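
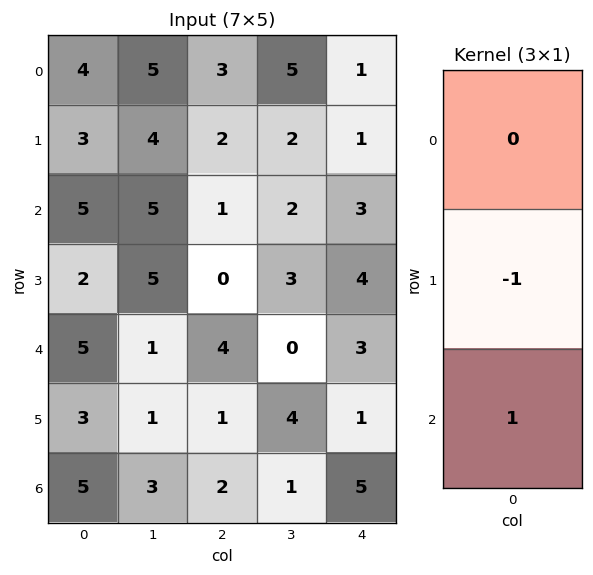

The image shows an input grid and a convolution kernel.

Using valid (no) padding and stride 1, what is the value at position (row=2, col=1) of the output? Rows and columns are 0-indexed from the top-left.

-4

The receptive field on the input at this output position is [5 / 5 / 1]. Elementwise product with the kernel and sum: 5·-1 + 1·1.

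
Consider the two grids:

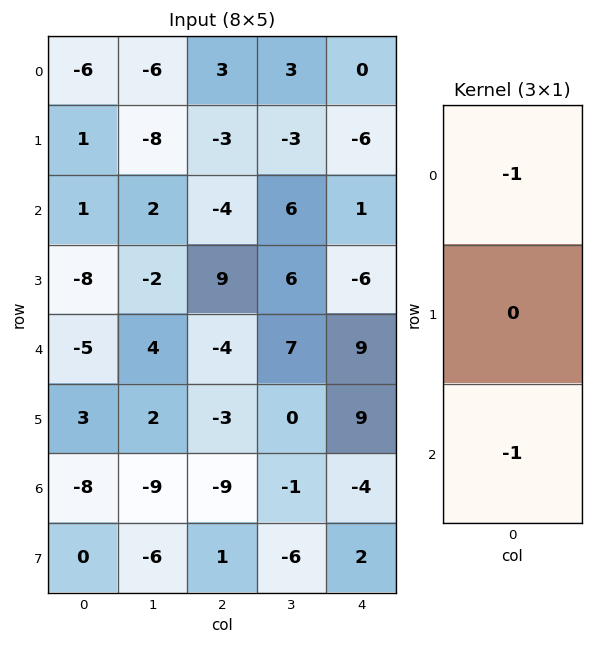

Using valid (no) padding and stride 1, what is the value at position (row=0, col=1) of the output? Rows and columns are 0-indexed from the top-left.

4

The receptive field on the input at this output position is [-6 / -8 / 2]. Elementwise product with the kernel and sum: -6·-1 + 2·-1.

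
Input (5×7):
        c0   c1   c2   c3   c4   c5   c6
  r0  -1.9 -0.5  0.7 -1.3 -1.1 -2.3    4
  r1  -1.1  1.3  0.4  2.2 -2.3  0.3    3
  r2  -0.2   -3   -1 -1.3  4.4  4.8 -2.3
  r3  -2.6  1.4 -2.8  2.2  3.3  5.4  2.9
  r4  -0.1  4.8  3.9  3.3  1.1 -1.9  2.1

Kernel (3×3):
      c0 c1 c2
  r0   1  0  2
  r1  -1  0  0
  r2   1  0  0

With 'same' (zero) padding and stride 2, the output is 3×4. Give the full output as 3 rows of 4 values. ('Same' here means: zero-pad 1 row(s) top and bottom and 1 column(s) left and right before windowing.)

0 1.8 3.5 2.6
2.6 10.1 6.3 0.9
2.8 1 9.7 7.3

Output[0,0]: The receptive field on the zero-padded input at this output position is [0 0 0 / 0 -1.9 -0.5 / 0 -1.1 1.3]. Elementwise product with the kernel and sum: 0·1 + 0·2 + 0·-1 + 0·1.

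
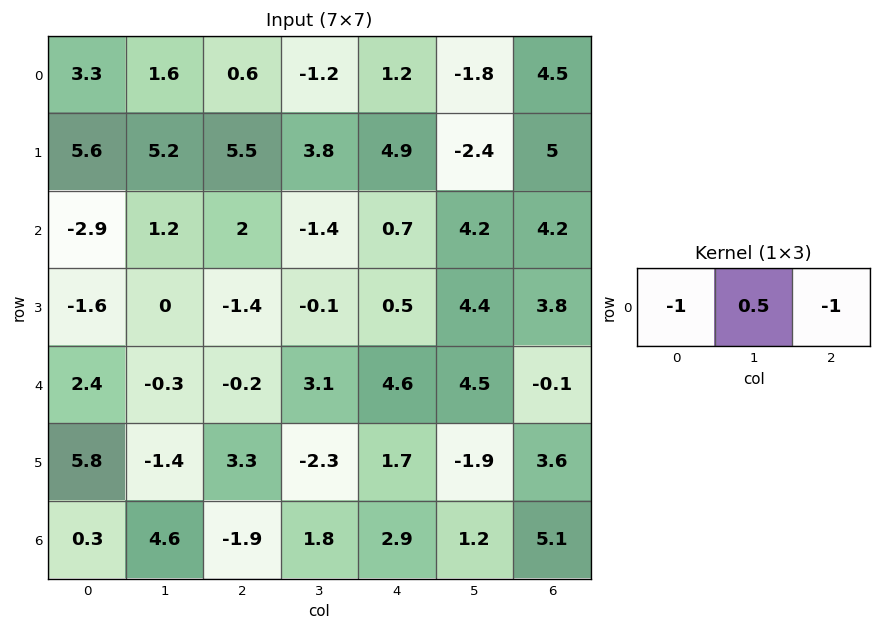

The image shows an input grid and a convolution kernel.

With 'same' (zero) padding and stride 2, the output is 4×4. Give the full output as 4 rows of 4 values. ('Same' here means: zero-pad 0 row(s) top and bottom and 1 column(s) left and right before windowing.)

Output[0,0]: The receptive field on the zero-padded input at this output position is [0 3.3 1.6]. Elementwise product with the kernel and sum: 0·-1 + 3.3·0.5 + 1.6·-1.
Output[0,1]: The receptive field on the zero-padded input at this output position is [1.6 0.6 -1.2]. Elementwise product with the kernel and sum: 1.6·-1 + 0.6·0.5 + -1.2·-1.

0.05 -0.1 3.6 4.05
-2.65 1.2 -2.45 -2.1
1.5 -2.9 -5.3 -4.55
-4.45 -7.35 -1.55 1.35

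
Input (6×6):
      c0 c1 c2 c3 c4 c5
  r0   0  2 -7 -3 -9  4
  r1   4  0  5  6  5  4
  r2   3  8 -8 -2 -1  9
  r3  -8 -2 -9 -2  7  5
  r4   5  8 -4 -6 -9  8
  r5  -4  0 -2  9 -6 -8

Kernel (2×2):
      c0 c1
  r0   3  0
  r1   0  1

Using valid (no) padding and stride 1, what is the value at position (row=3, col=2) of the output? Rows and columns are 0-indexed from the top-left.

The receptive field on the input at this output position is [-9 -2 / -4 -6]. Elementwise product with the kernel and sum: -9·3 + -6·1.

-33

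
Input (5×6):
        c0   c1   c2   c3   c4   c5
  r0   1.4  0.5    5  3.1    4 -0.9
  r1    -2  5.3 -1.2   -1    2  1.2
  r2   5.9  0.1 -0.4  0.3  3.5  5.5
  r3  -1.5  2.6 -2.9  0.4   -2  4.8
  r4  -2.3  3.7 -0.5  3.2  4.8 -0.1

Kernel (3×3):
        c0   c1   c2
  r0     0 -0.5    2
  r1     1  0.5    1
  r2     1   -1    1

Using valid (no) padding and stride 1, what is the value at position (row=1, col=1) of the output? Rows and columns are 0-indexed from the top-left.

The receptive field on the input at this output position is [5.3 -1.2 -1 / 0.1 -0.4 0.3 / 2.6 -2.9 0.4]. Elementwise product with the kernel and sum: -1.2·-0.5 + -1·2 + 0.1·1 + -0.4·0.5 + 0.3·1 + 2.6·1 + -2.9·-1 + 0.4·1.

4.7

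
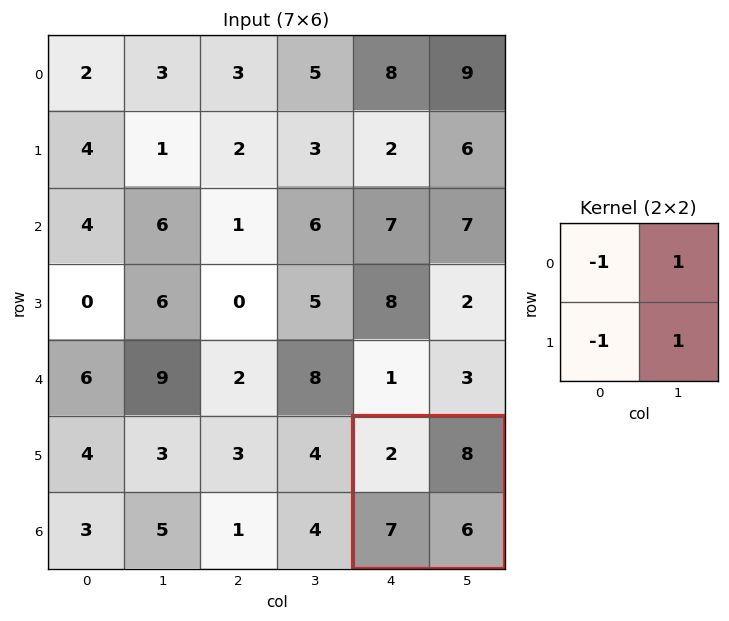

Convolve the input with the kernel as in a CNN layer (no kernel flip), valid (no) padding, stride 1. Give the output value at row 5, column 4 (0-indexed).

5

The receptive field on the input at this output position is [2 8 / 7 6]. Elementwise product with the kernel and sum: 2·-1 + 8·1 + 7·-1 + 6·1.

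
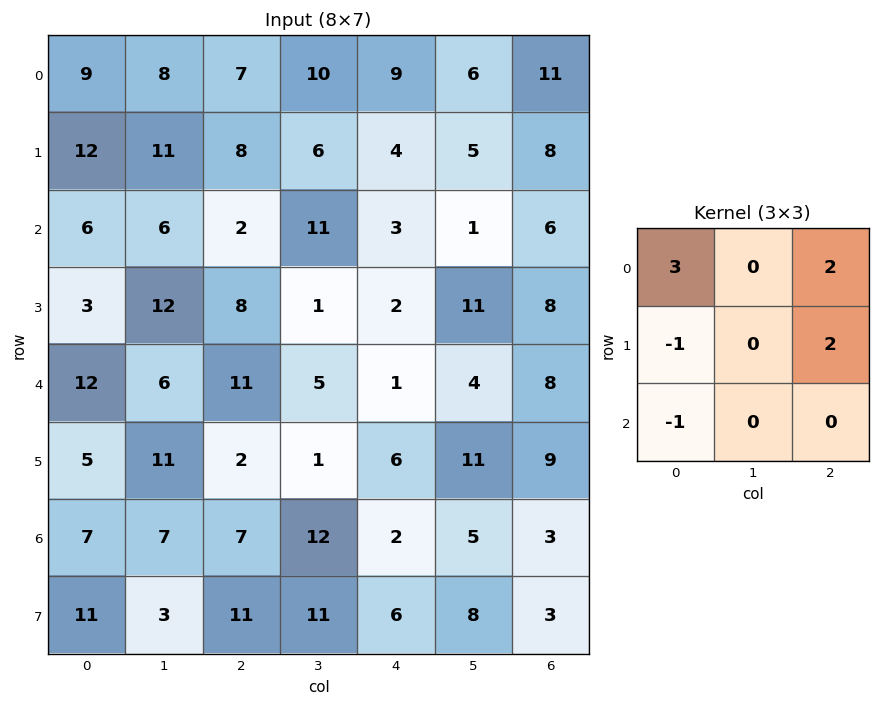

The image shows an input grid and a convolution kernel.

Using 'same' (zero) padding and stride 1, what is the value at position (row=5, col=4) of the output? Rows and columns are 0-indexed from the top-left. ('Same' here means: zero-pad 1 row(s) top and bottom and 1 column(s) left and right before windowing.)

32

The receptive field on the zero-padded input at this output position is [5 1 4 / 1 6 11 / 12 2 5]. Elementwise product with the kernel and sum: 5·3 + 4·2 + 1·-1 + 11·2 + 12·-1.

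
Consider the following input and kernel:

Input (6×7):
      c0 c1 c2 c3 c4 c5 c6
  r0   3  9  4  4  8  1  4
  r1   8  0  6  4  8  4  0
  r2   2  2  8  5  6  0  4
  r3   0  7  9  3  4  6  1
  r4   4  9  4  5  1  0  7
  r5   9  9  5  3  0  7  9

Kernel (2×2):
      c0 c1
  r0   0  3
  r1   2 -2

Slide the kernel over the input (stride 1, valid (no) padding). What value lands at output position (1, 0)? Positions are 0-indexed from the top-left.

0

The receptive field on the input at this output position is [8 0 / 2 2]. Elementwise product with the kernel and sum: 0·3 + 2·2 + 2·-2.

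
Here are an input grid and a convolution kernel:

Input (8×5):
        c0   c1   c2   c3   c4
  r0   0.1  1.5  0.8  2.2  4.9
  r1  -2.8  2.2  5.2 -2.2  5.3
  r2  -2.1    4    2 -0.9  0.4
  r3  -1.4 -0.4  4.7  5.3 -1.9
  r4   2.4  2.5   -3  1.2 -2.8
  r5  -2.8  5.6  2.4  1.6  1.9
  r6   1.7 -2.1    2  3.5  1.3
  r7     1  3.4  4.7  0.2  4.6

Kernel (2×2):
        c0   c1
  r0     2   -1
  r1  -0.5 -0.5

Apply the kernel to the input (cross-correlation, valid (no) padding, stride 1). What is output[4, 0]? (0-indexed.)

The receptive field on the input at this output position is [2.4 2.5 / -2.8 5.6]. Elementwise product with the kernel and sum: 2.4·2 + 2.5·-1 + -2.8·-0.5 + 5.6·-0.5.

0.9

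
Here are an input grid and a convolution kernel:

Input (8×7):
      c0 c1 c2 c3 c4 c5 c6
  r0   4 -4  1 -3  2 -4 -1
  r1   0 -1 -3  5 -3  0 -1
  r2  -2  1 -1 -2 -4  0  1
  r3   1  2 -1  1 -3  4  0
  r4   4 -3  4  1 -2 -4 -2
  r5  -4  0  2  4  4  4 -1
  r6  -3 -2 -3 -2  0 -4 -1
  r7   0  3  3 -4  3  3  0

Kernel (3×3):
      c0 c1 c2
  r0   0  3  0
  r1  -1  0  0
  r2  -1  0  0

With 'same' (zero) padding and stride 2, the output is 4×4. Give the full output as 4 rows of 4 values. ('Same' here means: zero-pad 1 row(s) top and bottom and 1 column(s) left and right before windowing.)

0 5 -2 4
0 -12 -8 -7
3 0 -14 0
-12 5 18 -2

Output[0,0]: The receptive field on the zero-padded input at this output position is [0 0 0 / 0 4 -4 / 0 0 -1]. Elementwise product with the kernel and sum: 0·3 + 0·-1 + 0·-1.
Output[0,1]: The receptive field on the zero-padded input at this output position is [0 0 0 / -4 1 -3 / -1 -3 5]. Elementwise product with the kernel and sum: 0·3 + -4·-1 + -1·-1.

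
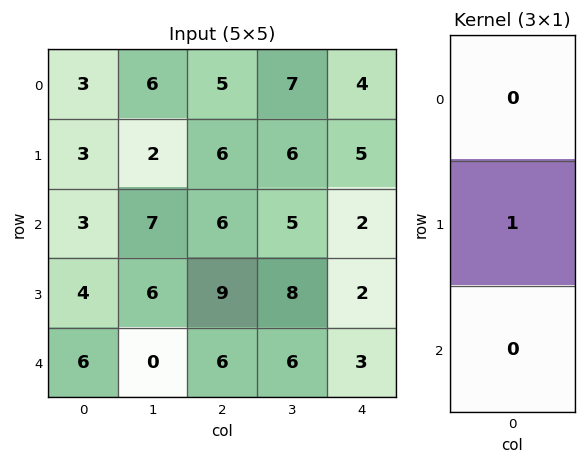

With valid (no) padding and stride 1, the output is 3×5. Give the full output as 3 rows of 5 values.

Output[0,0]: The receptive field on the input at this output position is [3 / 3 / 3]. Elementwise product with the kernel and sum: 3·1.
Output[0,1]: The receptive field on the input at this output position is [6 / 2 / 7]. Elementwise product with the kernel and sum: 2·1.

3 2 6 6 5
3 7 6 5 2
4 6 9 8 2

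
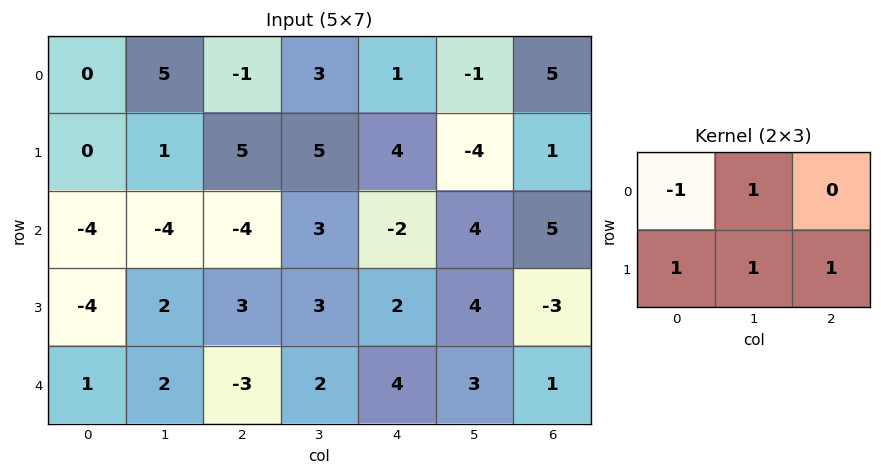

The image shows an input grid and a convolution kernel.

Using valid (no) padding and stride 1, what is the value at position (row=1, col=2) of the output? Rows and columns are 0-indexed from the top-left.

The receptive field on the input at this output position is [5 5 4 / -4 3 -2]. Elementwise product with the kernel and sum: 5·-1 + 5·1 + -4·1 + 3·1 + -2·1.

-3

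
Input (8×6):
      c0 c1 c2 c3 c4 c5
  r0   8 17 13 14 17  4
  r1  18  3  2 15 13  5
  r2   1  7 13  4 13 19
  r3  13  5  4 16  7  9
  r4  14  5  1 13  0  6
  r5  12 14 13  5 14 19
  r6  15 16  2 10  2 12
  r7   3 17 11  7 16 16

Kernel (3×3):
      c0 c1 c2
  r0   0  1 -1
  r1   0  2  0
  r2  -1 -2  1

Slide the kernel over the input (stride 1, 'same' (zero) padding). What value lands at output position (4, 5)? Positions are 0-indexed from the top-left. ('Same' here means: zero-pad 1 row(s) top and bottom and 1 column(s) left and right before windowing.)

-31

The receptive field on the zero-padded input at this output position is [7 9 0 / 0 6 0 / 14 19 0]. Elementwise product with the kernel and sum: 9·1 + 0·-1 + 6·2 + 14·-1 + 19·-2 + 0·1.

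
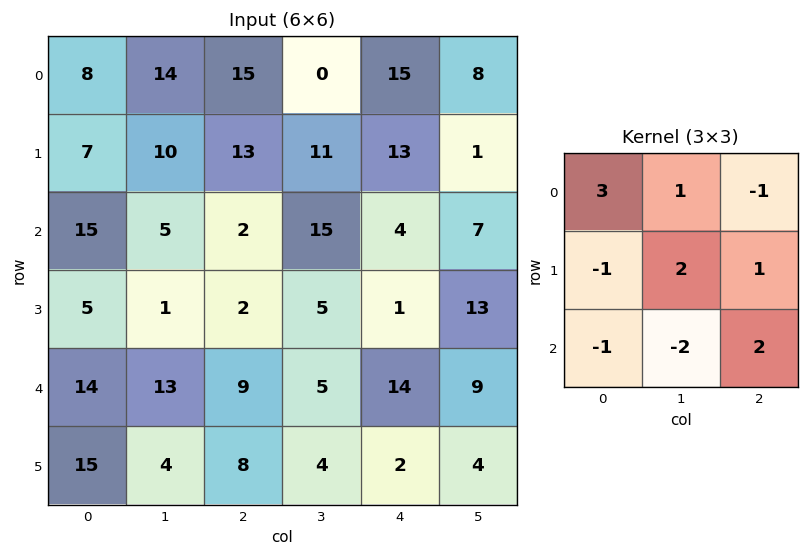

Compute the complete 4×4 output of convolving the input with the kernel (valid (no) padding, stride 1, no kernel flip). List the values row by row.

28 105 28 14
12 51 59 64
25 -11 35 37
28 -2 13 35

Output[0,0]: The receptive field on the input at this output position is [8 14 15 / 7 10 13 / 15 5 2]. Elementwise product with the kernel and sum: 8·3 + 14·1 + 15·-1 + 7·-1 + 10·2 + 13·1 + 15·-1 + 5·-2 + 2·2.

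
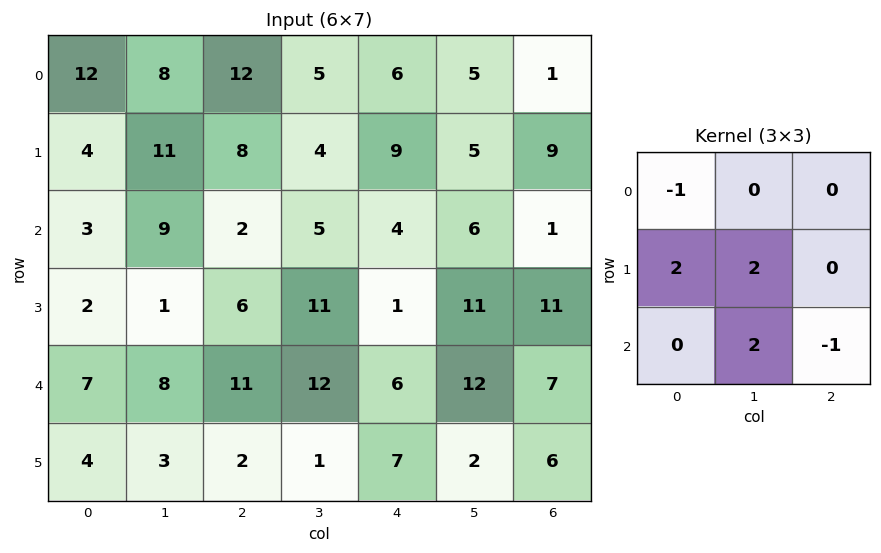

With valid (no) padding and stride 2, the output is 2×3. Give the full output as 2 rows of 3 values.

Output[0,0]: The receptive field on the input at this output position is [12 8 12 / 4 11 8 / 3 9 2]. Elementwise product with the kernel and sum: 12·-1 + 4·2 + 11·2 + 9·2 + 2·-1.

34 18 33
8 50 37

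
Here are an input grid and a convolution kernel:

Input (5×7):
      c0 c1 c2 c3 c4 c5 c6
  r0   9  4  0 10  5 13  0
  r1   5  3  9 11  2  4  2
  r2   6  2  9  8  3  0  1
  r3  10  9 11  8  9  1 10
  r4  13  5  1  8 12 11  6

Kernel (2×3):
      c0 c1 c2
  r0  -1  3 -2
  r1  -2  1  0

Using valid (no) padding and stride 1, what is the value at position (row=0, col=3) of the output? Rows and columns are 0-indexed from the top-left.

The receptive field on the input at this output position is [10 5 13 / 11 2 4]. Elementwise product with the kernel and sum: 10·-1 + 5·3 + 13·-2 + 11·-2 + 2·1.

-41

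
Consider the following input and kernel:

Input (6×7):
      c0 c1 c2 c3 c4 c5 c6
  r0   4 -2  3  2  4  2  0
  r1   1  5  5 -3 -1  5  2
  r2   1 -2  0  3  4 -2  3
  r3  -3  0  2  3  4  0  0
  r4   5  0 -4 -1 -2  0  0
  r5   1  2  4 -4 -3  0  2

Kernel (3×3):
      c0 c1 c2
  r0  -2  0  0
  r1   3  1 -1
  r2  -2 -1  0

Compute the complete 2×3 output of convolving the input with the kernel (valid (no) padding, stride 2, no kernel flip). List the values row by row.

Output[0,0]: The receptive field on the input at this output position is [4 -2 3 / 1 5 5 / 1 -2 0]. Elementwise product with the kernel and sum: 4·-2 + 1·3 + 5·1 + 5·-1 + 1·-2 + -2·-1.

-5 4 -14
-23 14 8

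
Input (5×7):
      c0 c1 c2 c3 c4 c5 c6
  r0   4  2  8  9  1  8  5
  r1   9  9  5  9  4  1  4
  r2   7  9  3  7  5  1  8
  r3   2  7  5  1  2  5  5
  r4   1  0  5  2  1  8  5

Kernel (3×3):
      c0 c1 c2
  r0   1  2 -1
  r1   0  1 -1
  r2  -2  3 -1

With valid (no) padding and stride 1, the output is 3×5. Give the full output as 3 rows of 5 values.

Output[0,0]: The receptive field on the input at this output position is [4 2 8 / 9 9 5 / 7 9 3]. Elementwise product with the kernel and sum: 4·1 + 2·2 + 8·-1 + 9·1 + 5·-1 + 7·-2 + 9·3 + 3·-1.

14 -11 40 6 -6
40 6 12 19 1
17 25 6 4 16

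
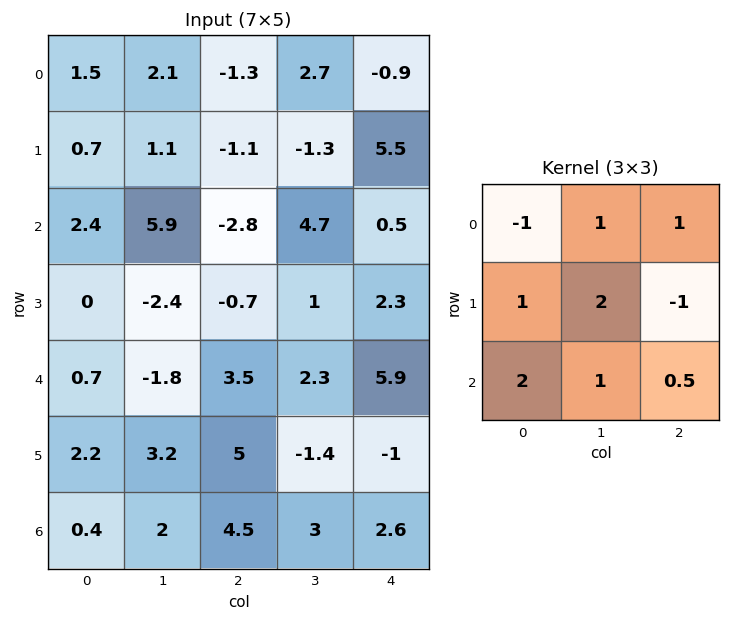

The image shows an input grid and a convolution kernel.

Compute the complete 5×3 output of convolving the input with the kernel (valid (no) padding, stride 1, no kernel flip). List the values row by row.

12.6 10.85 -6.75
13.55 -12.9 12.15
-2.05 -7.75 19.25
0.6 16.3 14.3
9.65 32.2 21.2

Output[0,0]: The receptive field on the input at this output position is [1.5 2.1 -1.3 / 0.7 1.1 -1.1 / 2.4 5.9 -2.8]. Elementwise product with the kernel and sum: 1.5·-1 + 2.1·1 + -1.3·1 + 0.7·1 + 1.1·2 + -1.1·-1 + 2.4·2 + 5.9·1 + -2.8·0.5.
Output[0,1]: The receptive field on the input at this output position is [2.1 -1.3 2.7 / 1.1 -1.1 -1.3 / 5.9 -2.8 4.7]. Elementwise product with the kernel and sum: 2.1·-1 + -1.3·1 + 2.7·1 + 1.1·1 + -1.1·2 + -1.3·-1 + 5.9·2 + -2.8·1 + 4.7·0.5.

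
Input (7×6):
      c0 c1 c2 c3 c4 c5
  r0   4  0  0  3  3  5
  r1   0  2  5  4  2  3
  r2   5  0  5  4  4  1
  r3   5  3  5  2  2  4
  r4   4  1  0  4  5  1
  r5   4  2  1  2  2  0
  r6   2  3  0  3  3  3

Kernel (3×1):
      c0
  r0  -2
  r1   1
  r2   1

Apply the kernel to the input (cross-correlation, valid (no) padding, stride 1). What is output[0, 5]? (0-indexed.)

-6

The receptive field on the input at this output position is [5 / 3 / 1]. Elementwise product with the kernel and sum: 5·-2 + 3·1 + 1·1.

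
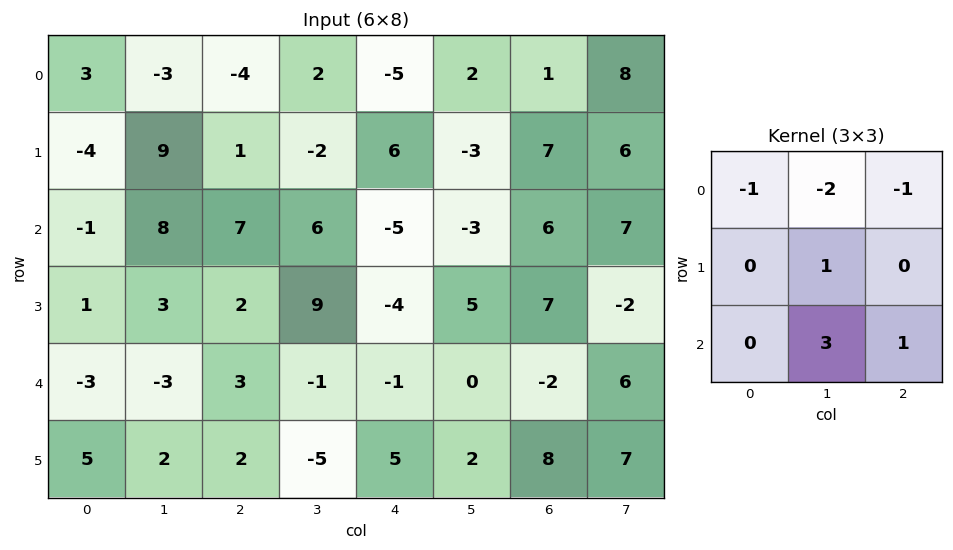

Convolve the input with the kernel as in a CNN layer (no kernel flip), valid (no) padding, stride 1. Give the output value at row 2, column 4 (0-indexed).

8

The receptive field on the input at this output position is [-5 -3 6 / -4 5 7 / -1 0 -2]. Elementwise product with the kernel and sum: -5·-1 + -3·-2 + 6·-1 + 5·1 + 0·3 + -2·1.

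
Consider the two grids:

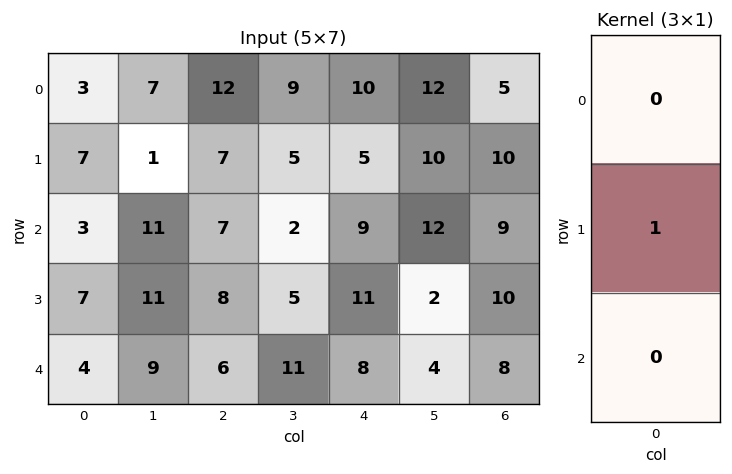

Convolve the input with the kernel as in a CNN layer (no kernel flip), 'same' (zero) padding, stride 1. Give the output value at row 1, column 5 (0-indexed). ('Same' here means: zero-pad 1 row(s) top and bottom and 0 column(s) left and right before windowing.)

The receptive field on the zero-padded input at this output position is [12 / 10 / 12]. Elementwise product with the kernel and sum: 10·1.

10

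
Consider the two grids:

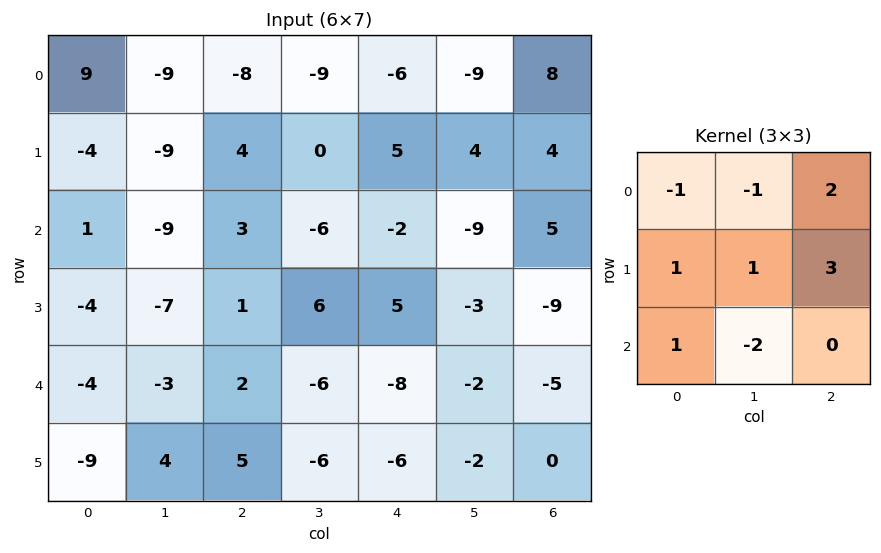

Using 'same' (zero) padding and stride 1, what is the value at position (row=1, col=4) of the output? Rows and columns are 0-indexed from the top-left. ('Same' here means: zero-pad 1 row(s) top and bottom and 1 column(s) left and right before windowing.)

The receptive field on the zero-padded input at this output position is [-9 -6 -9 / 0 5 4 / -6 -2 -9]. Elementwise product with the kernel and sum: -9·-1 + -6·-1 + -9·2 + 0·1 + 5·1 + 4·3 + -6·1 + -2·-2.

12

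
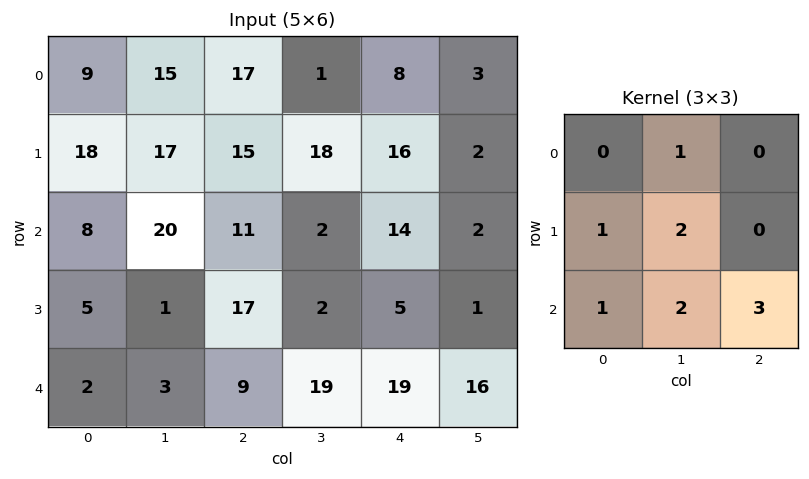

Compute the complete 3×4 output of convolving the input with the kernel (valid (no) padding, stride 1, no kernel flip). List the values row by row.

148 112 109 94
123 98 69 61
62 124 127 131

Output[0,0]: The receptive field on the input at this output position is [9 15 17 / 18 17 15 / 8 20 11]. Elementwise product with the kernel and sum: 15·1 + 18·1 + 17·2 + 8·1 + 20·2 + 11·3.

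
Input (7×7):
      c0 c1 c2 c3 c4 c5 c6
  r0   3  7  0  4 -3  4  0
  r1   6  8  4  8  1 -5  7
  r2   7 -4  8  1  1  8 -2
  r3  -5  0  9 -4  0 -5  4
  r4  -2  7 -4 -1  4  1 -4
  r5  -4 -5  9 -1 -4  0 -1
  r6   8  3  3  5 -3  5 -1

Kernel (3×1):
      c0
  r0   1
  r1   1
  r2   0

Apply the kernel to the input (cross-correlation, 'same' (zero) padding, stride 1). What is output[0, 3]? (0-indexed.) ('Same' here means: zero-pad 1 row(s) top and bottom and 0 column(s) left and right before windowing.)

4

The receptive field on the zero-padded input at this output position is [0 / 4 / 8]. Elementwise product with the kernel and sum: 0·1 + 4·1.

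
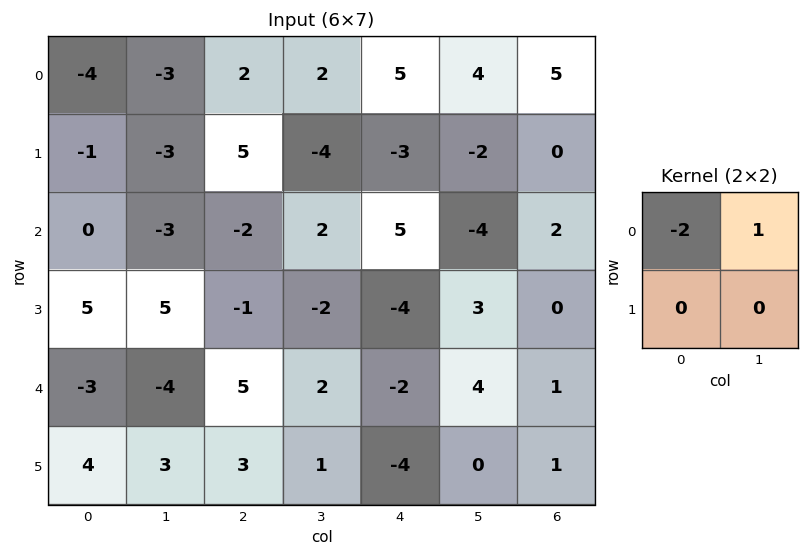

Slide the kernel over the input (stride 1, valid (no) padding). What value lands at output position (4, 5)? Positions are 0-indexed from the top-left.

The receptive field on the input at this output position is [4 1 / 0 1]. Elementwise product with the kernel and sum: 4·-2 + 1·1.

-7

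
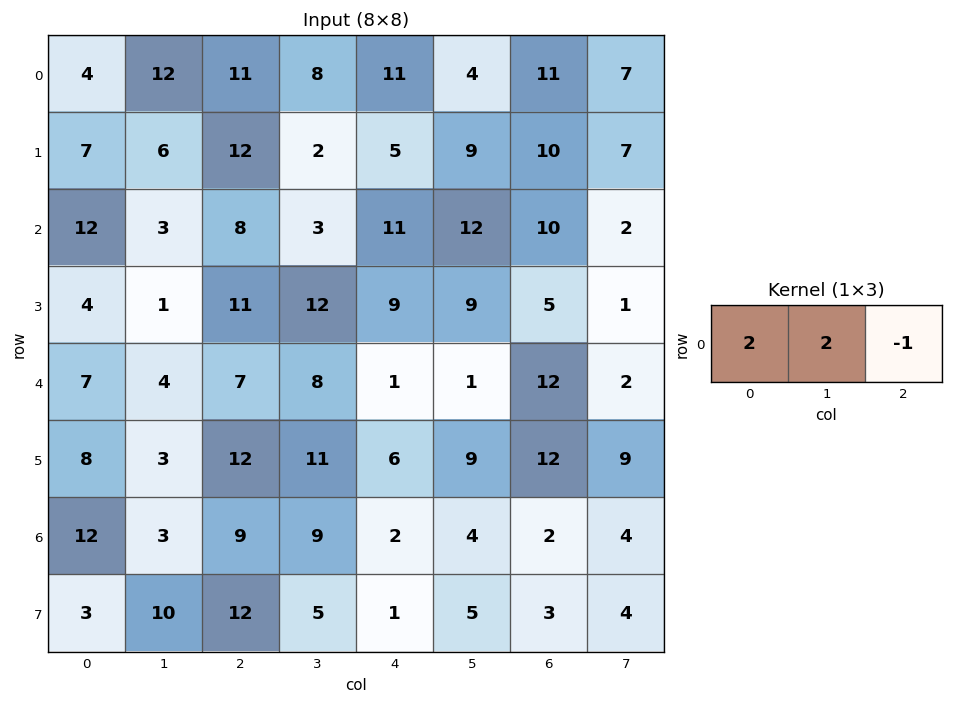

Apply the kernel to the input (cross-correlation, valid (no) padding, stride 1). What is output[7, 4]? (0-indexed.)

The receptive field on the input at this output position is [1 5 3]. Elementwise product with the kernel and sum: 1·2 + 5·2 + 3·-1.

9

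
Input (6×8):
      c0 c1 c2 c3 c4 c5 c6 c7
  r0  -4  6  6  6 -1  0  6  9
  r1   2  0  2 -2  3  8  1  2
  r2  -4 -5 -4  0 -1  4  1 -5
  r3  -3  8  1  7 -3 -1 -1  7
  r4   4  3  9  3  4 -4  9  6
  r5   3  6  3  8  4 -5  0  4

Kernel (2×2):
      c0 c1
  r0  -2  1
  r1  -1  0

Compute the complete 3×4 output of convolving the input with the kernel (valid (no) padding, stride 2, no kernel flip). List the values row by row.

Output[0,0]: The receptive field on the input at this output position is [-4 6 / 2 0]. Elementwise product with the kernel and sum: -4·-2 + 6·1 + 2·-1.
Output[0,1]: The receptive field on the input at this output position is [6 6 / 2 -2]. Elementwise product with the kernel and sum: 6·-2 + 6·1 + 2·-1.

12 -8 -1 -4
6 7 9 -6
-8 -18 -16 -12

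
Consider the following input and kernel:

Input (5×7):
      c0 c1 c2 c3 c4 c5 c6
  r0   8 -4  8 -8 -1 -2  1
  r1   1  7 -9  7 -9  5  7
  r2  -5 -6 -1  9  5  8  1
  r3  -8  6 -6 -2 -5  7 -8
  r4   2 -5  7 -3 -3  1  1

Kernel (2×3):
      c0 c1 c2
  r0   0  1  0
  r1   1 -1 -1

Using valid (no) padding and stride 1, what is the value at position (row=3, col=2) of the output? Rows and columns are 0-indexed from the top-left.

11

The receptive field on the input at this output position is [-6 -2 -5 / 7 -3 -3]. Elementwise product with the kernel and sum: -2·1 + 7·1 + -3·-1 + -3·-1.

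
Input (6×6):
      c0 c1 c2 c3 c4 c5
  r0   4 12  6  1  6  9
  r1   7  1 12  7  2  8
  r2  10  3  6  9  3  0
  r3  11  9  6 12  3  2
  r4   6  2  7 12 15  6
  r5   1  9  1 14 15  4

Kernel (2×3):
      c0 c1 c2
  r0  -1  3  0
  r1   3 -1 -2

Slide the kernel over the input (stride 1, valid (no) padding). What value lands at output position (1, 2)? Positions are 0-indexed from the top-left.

12

The receptive field on the input at this output position is [12 7 2 / 6 9 3]. Elementwise product with the kernel and sum: 12·-1 + 7·3 + 6·3 + 9·-1 + 3·-2.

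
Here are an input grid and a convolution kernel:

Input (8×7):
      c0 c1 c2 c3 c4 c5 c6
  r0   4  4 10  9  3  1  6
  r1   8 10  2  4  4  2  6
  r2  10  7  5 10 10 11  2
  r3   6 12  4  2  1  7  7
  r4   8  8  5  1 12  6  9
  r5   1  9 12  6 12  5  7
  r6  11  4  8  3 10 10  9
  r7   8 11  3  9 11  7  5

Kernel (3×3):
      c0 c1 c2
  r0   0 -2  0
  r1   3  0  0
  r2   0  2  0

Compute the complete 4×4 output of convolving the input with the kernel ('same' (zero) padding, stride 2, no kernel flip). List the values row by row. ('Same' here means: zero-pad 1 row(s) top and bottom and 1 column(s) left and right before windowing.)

16 16 35 15
-4 25 24 35
-10 40 25 18
14 -6 7 26

Output[0,0]: The receptive field on the zero-padded input at this output position is [0 0 0 / 0 4 4 / 0 8 10]. Elementwise product with the kernel and sum: 0·-2 + 0·3 + 8·2.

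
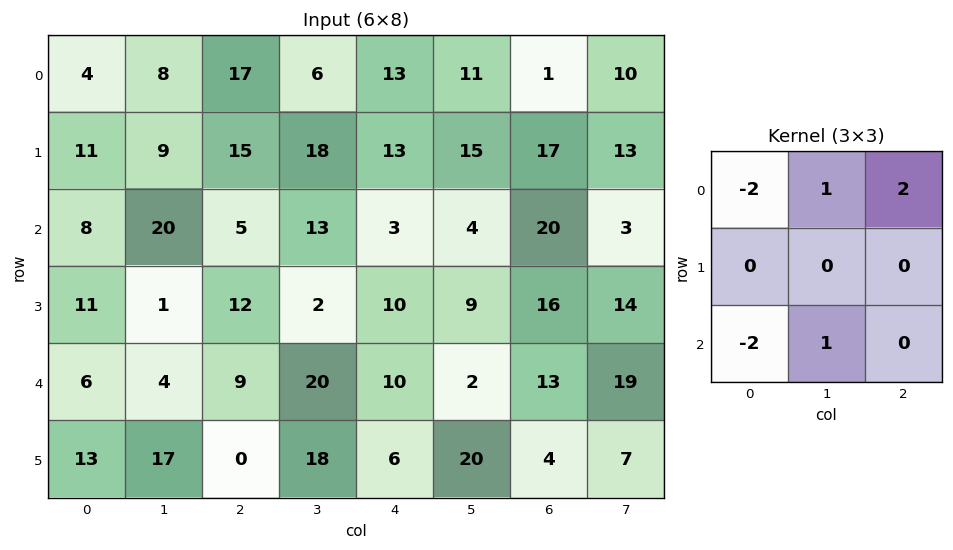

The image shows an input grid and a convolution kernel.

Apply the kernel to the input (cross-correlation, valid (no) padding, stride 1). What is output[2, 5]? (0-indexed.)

27

The receptive field on the input at this output position is [4 20 3 / 9 16 14 / 2 13 19]. Elementwise product with the kernel and sum: 4·-2 + 20·1 + 3·2 + 2·-2 + 13·1.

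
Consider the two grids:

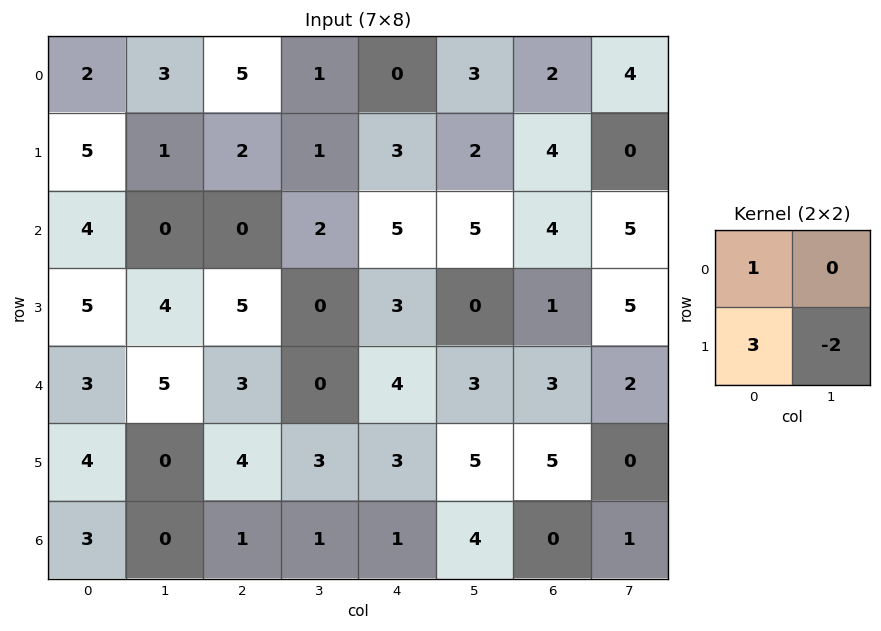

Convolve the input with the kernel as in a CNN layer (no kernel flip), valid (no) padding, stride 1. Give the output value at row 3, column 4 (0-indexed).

The receptive field on the input at this output position is [3 0 / 4 3]. Elementwise product with the kernel and sum: 3·1 + 4·3 + 3·-2.

9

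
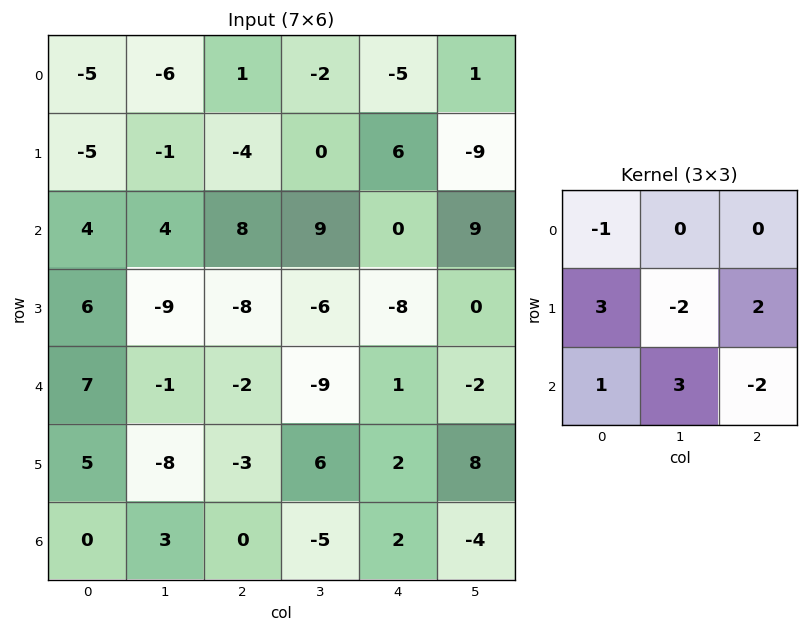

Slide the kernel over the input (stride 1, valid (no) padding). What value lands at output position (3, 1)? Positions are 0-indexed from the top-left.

-37

The receptive field on the input at this output position is [-9 -8 -6 / -1 -2 -9 / -8 -3 6]. Elementwise product with the kernel and sum: -9·-1 + -1·3 + -2·-2 + -9·2 + -8·1 + -3·3 + 6·-2.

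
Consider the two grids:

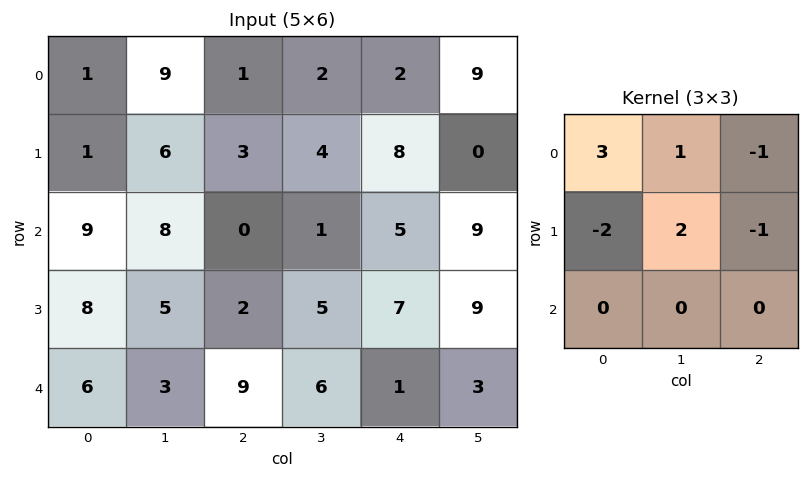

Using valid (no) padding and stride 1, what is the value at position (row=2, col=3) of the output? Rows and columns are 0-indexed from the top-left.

The receptive field on the input at this output position is [1 5 9 / 5 7 9 / 6 1 3]. Elementwise product with the kernel and sum: 1·3 + 5·1 + 9·-1 + 5·-2 + 7·2 + 9·-1.

-6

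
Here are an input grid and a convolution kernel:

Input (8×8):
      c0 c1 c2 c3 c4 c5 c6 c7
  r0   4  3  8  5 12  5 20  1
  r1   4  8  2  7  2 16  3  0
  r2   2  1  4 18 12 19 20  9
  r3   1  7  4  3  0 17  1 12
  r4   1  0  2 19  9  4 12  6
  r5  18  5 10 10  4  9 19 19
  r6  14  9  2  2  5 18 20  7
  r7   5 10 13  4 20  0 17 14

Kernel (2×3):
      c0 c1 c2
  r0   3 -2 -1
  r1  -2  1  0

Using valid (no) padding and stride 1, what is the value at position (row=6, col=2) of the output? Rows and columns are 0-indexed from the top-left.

-25

The receptive field on the input at this output position is [2 2 5 / 13 4 20]. Elementwise product with the kernel and sum: 2·3 + 2·-2 + 5·-1 + 13·-2 + 4·1.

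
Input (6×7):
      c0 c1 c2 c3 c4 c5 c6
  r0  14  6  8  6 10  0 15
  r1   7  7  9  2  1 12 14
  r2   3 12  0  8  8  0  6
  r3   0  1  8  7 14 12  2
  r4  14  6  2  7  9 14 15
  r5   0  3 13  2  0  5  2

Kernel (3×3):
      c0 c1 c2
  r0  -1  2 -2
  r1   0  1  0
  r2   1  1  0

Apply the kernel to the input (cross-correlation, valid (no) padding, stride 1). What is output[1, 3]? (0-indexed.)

5

The receptive field on the input at this output position is [2 1 12 / 8 8 0 / 7 14 12]. Elementwise product with the kernel and sum: 2·-1 + 1·2 + 12·-2 + 8·1 + 7·1 + 14·1.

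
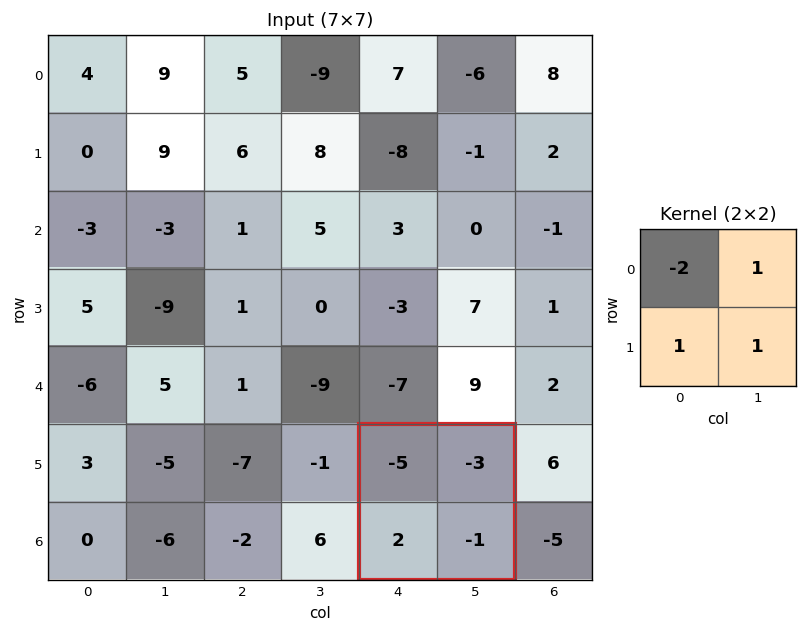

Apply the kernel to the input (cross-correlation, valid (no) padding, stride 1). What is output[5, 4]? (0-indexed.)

The receptive field on the input at this output position is [-5 -3 / 2 -1]. Elementwise product with the kernel and sum: -5·-2 + -3·1 + 2·1 + -1·1.

8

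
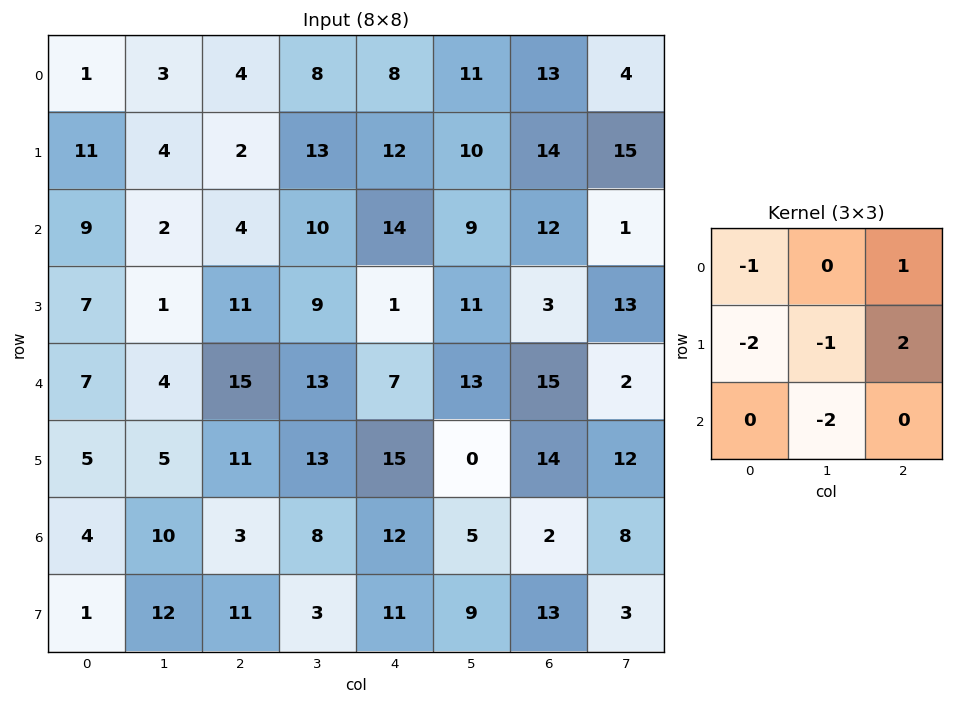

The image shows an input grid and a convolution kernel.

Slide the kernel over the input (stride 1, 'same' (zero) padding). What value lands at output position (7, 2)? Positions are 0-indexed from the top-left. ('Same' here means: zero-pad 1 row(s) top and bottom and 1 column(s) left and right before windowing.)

-31

The receptive field on the zero-padded input at this output position is [10 3 8 / 12 11 3 / 0 0 0]. Elementwise product with the kernel and sum: 10·-1 + 8·1 + 12·-2 + 11·-1 + 3·2 + 0·-2.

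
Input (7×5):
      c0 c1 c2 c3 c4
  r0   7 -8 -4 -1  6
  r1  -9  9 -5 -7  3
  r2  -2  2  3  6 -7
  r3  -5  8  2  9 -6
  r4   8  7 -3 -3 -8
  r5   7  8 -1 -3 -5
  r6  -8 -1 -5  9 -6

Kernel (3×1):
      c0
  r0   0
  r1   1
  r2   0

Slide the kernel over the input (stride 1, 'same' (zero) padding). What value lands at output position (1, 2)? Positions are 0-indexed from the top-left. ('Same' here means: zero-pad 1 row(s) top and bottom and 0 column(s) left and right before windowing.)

-5

The receptive field on the zero-padded input at this output position is [-4 / -5 / 3]. Elementwise product with the kernel and sum: -5·1.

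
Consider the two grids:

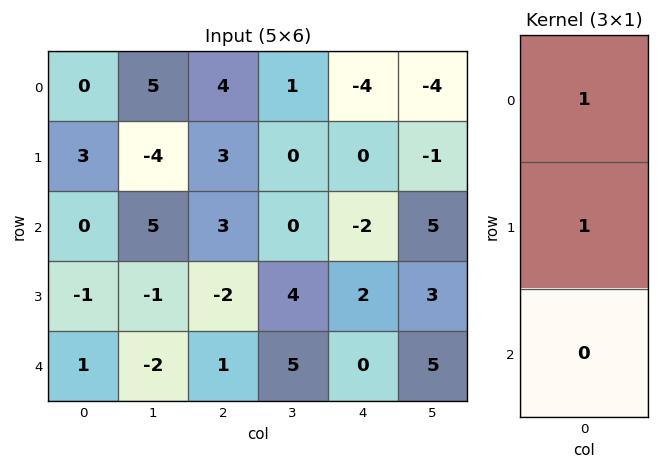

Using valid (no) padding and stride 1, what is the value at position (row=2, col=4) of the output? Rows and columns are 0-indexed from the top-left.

The receptive field on the input at this output position is [-2 / 2 / 0]. Elementwise product with the kernel and sum: -2·1 + 2·1.

0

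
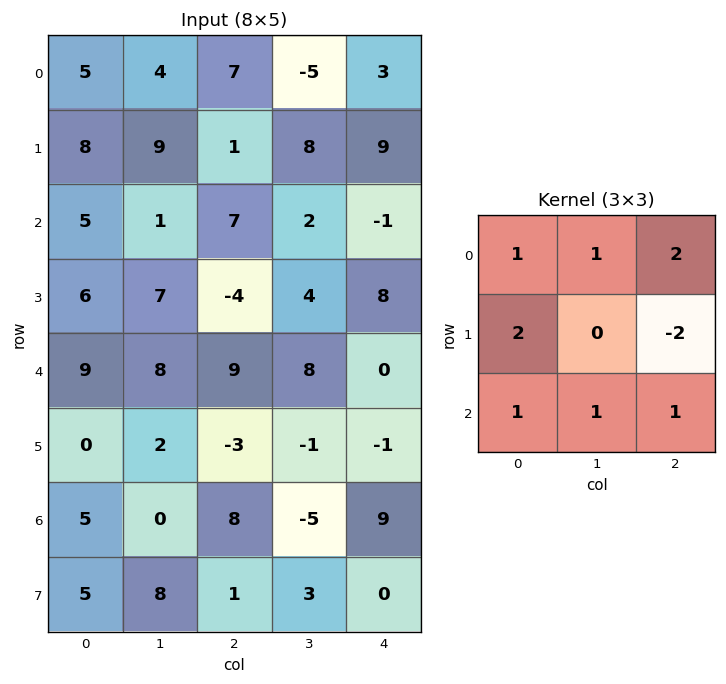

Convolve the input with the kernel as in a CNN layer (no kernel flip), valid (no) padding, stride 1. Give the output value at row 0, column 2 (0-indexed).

The receptive field on the input at this output position is [7 -5 3 / 1 8 9 / 7 2 -1]. Elementwise product with the kernel and sum: 7·1 + -5·1 + 3·2 + 1·2 + 9·-2 + 7·1 + 2·1 + -1·1.

0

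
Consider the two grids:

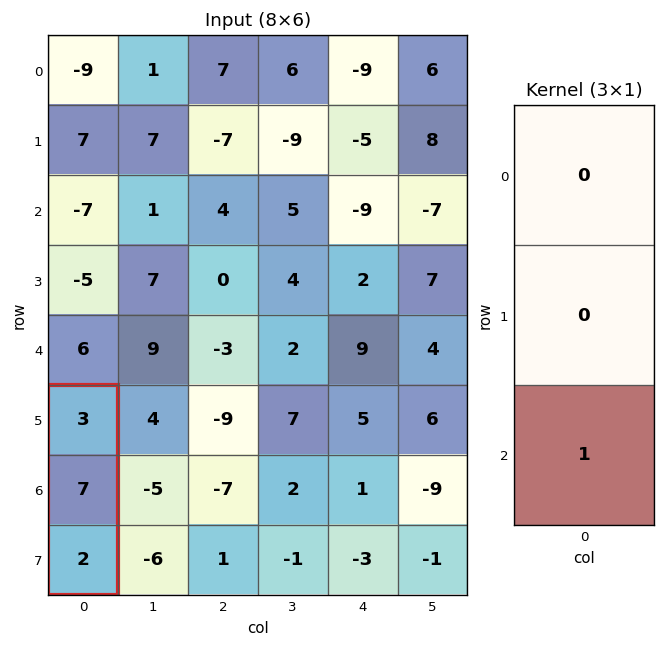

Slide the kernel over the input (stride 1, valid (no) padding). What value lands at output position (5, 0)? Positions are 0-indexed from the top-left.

The receptive field on the input at this output position is [3 / 7 / 2]. Elementwise product with the kernel and sum: 2·1.

2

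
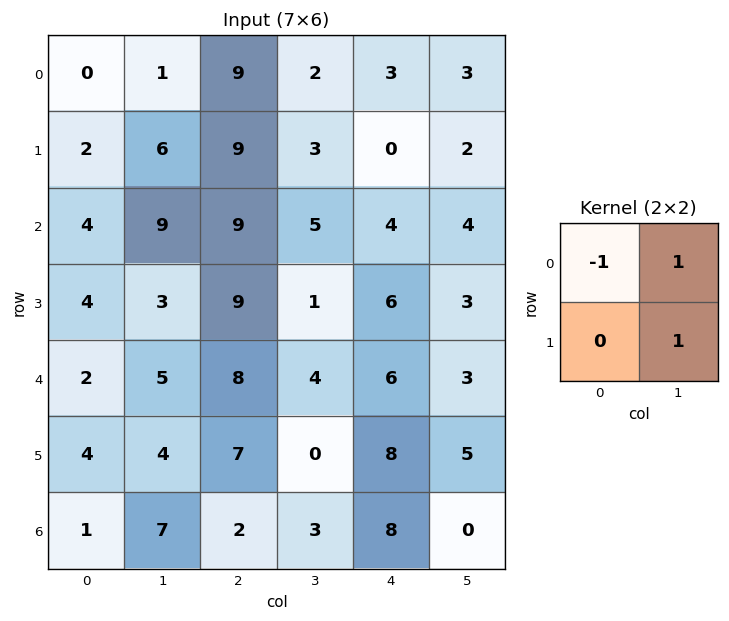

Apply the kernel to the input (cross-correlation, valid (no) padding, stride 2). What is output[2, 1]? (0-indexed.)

-4

The receptive field on the input at this output position is [8 4 / 7 0]. Elementwise product with the kernel and sum: 8·-1 + 4·1 + 0·1.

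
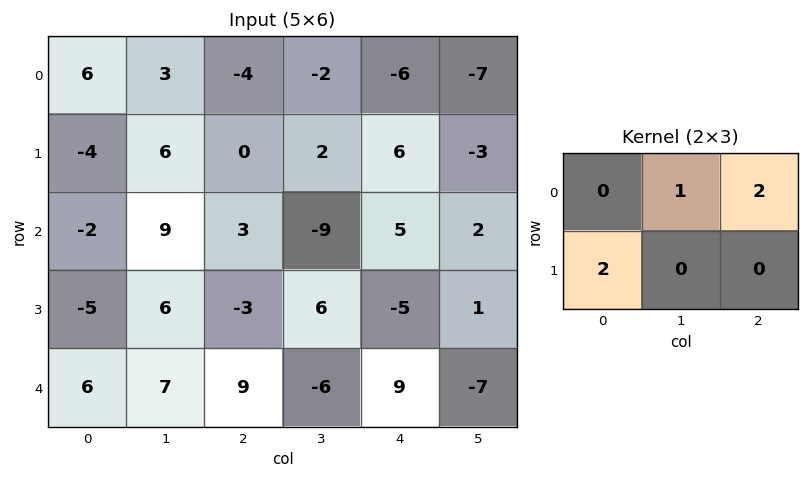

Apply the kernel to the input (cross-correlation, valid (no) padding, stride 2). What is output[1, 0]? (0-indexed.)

The receptive field on the input at this output position is [-2 9 3 / -5 6 -3]. Elementwise product with the kernel and sum: 9·1 + 3·2 + -5·2.

5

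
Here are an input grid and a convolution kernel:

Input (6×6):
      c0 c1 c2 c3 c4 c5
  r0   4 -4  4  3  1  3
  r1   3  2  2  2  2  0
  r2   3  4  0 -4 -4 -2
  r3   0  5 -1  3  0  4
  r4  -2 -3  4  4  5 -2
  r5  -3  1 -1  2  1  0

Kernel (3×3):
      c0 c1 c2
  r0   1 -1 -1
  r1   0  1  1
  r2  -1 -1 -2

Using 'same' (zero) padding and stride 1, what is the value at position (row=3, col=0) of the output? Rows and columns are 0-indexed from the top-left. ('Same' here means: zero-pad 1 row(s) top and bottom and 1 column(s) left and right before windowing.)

6

The receptive field on the zero-padded input at this output position is [0 3 4 / 0 0 5 / 0 -2 -3]. Elementwise product with the kernel and sum: 0·1 + 3·-1 + 4·-1 + 0·1 + 5·1 + 0·-1 + -2·-1 + -3·-2.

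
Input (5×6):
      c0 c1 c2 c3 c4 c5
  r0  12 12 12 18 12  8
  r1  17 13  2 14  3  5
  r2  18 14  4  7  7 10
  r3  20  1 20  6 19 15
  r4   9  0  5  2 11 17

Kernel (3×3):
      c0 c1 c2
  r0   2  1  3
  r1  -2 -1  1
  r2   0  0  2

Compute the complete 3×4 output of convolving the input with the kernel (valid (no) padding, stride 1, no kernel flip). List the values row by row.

35 90 77 66
47 57 57 65
51 41 31 69

Output[0,0]: The receptive field on the input at this output position is [12 12 12 / 17 13 2 / 18 14 4]. Elementwise product with the kernel and sum: 12·2 + 12·1 + 12·3 + 17·-2 + 13·-1 + 2·1 + 4·2.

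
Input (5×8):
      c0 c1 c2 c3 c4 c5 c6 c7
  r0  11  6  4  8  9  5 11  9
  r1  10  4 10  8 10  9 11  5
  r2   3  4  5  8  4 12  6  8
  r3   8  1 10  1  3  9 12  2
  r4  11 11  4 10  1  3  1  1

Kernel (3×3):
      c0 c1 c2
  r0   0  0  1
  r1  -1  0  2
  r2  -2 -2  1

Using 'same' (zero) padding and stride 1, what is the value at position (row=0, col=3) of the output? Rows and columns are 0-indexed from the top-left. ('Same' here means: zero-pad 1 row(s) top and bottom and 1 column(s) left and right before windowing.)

-12

The receptive field on the zero-padded input at this output position is [0 0 0 / 4 8 9 / 10 8 10]. Elementwise product with the kernel and sum: 0·1 + 4·-1 + 9·2 + 10·-2 + 8·-2 + 10·1.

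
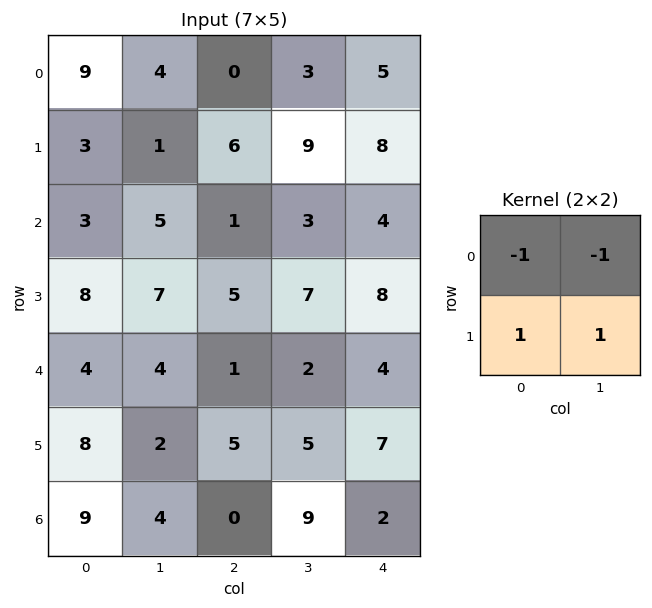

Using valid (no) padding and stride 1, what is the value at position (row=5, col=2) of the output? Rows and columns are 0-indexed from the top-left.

The receptive field on the input at this output position is [5 5 / 0 9]. Elementwise product with the kernel and sum: 5·-1 + 5·-1 + 0·1 + 9·1.

-1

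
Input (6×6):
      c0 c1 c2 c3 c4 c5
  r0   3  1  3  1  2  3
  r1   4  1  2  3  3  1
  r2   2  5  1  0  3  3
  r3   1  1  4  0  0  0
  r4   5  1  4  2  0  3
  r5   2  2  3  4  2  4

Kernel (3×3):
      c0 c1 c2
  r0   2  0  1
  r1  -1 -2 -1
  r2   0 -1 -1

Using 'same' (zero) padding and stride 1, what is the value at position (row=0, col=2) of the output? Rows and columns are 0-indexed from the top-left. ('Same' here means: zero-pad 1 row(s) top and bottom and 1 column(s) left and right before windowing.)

-13

The receptive field on the zero-padded input at this output position is [0 0 0 / 1 3 1 / 1 2 3]. Elementwise product with the kernel and sum: 0·2 + 0·1 + 1·-1 + 3·-2 + 1·-1 + 2·-1 + 3·-1.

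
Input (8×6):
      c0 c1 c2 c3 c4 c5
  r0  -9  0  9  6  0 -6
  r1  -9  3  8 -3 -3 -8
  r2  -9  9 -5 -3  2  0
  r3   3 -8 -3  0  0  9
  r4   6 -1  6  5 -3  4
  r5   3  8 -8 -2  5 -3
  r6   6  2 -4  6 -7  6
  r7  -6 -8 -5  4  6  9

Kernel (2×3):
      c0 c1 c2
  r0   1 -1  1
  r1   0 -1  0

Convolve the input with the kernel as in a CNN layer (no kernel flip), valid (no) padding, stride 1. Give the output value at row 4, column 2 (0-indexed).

0

The receptive field on the input at this output position is [6 5 -3 / -8 -2 5]. Elementwise product with the kernel and sum: 6·1 + 5·-1 + -3·1 + -2·-1.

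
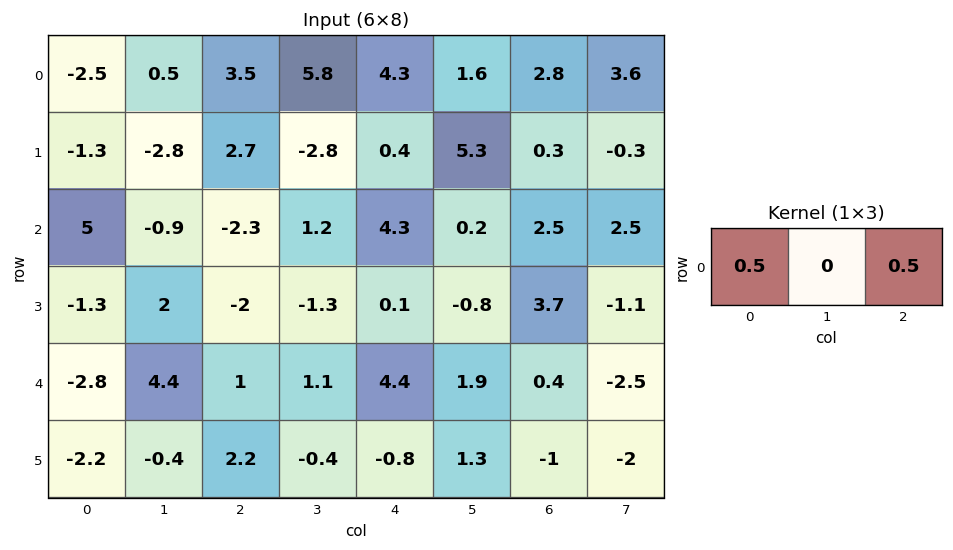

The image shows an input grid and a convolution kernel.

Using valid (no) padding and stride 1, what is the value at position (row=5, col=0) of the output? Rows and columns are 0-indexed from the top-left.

0

The receptive field on the input at this output position is [-2.2 -0.4 2.2]. Elementwise product with the kernel and sum: -2.2·0.5 + 2.2·0.5.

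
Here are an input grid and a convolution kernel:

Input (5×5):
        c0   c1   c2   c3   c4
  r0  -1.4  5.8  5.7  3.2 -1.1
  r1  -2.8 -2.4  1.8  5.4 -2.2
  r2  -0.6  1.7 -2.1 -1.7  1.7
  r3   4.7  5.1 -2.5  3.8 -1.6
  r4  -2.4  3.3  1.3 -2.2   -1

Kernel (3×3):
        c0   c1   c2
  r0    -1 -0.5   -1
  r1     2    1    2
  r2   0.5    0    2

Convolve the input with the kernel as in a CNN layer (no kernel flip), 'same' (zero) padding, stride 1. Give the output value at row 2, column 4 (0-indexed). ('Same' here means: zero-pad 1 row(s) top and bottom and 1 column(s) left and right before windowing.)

-4.1

The receptive field on the zero-padded input at this output position is [5.4 -2.2 0 / -1.7 1.7 0 / 3.8 -1.6 0]. Elementwise product with the kernel and sum: 5.4·-1 + -2.2·-0.5 + 0·-1 + -1.7·2 + 1.7·1 + 0·2 + 3.8·0.5 + 0·2.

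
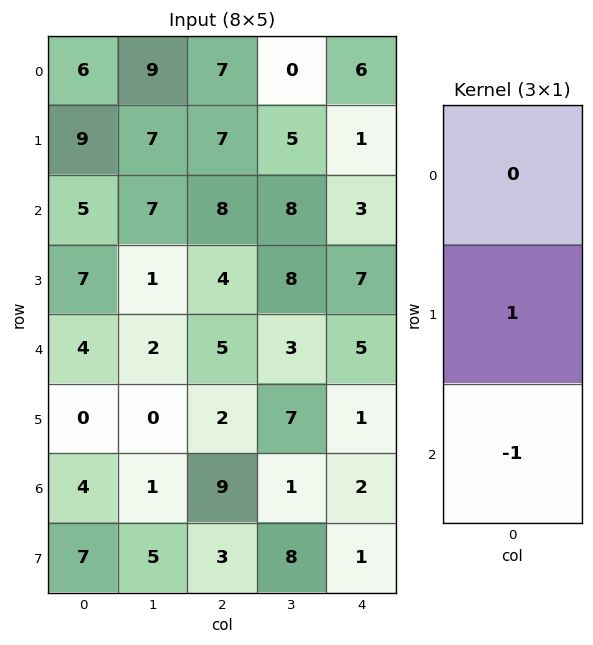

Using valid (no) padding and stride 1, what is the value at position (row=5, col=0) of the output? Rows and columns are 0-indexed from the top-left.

-3

The receptive field on the input at this output position is [0 / 4 / 7]. Elementwise product with the kernel and sum: 4·1 + 7·-1.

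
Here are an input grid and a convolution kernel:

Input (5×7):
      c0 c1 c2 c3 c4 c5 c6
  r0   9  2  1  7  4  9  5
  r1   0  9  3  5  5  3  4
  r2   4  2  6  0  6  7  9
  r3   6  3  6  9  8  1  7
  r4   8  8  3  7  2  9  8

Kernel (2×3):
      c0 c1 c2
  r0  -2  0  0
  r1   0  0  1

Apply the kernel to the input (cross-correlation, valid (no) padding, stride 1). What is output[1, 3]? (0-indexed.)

The receptive field on the input at this output position is [5 5 3 / 0 6 7]. Elementwise product with the kernel and sum: 5·-2 + 7·1.

-3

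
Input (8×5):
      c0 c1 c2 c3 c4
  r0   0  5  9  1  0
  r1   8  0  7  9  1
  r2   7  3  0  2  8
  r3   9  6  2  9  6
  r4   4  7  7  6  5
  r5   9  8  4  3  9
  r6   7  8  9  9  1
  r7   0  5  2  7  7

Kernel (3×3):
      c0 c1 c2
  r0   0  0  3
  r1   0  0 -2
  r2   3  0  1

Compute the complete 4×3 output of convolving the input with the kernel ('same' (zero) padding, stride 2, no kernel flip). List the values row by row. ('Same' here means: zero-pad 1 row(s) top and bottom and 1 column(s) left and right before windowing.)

Output[0,0]: The receptive field on the zero-padded input at this output position is [0 0 0 / 0 0 5 / 0 8 0]. Elementwise product with the kernel and sum: 0·3 + 5·-2 + 0·3 + 0·1.
Output[0,1]: The receptive field on the zero-padded input at this output position is [0 0 0 / 5 9 1 / 0 7 9]. Elementwise product with the kernel and sum: 0·3 + 1·-2 + 0·3 + 9·1.

-10 7 27
0 50 27
12 42 9
13 13 21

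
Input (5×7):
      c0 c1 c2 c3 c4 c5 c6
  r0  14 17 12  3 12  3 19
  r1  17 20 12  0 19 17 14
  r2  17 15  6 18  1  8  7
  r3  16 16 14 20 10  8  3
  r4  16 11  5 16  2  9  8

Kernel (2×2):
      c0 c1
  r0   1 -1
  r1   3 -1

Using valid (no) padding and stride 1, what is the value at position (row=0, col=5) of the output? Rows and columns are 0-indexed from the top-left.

21

The receptive field on the input at this output position is [3 19 / 17 14]. Elementwise product with the kernel and sum: 3·1 + 19·-1 + 17·3 + 14·-1.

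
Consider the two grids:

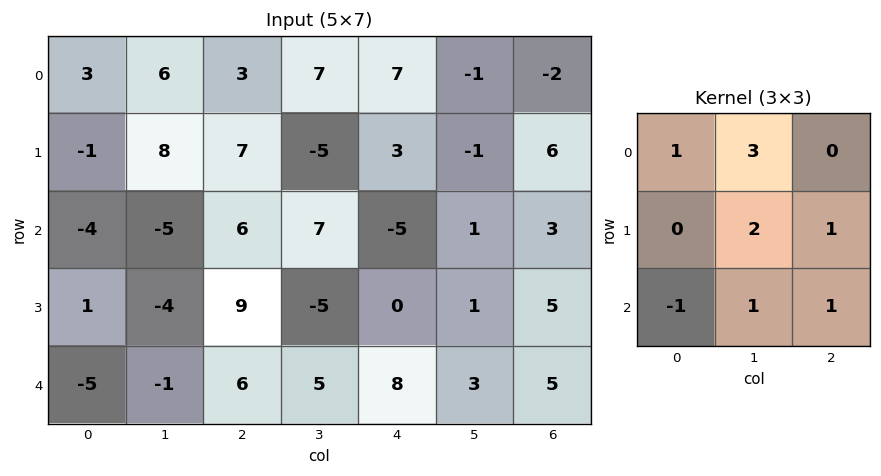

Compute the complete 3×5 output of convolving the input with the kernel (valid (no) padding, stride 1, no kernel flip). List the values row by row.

Output[0,0]: The receptive field on the input at this output position is [3 6 3 / -1 8 7 / -4 -5 6]. Elementwise product with the kernel and sum: 3·1 + 6·3 + 8·2 + 7·1 + -4·-1 + -5·1 + 6·1.

49 42 13 22 17
23 56 -13 1 11
-8 38 24 -1 5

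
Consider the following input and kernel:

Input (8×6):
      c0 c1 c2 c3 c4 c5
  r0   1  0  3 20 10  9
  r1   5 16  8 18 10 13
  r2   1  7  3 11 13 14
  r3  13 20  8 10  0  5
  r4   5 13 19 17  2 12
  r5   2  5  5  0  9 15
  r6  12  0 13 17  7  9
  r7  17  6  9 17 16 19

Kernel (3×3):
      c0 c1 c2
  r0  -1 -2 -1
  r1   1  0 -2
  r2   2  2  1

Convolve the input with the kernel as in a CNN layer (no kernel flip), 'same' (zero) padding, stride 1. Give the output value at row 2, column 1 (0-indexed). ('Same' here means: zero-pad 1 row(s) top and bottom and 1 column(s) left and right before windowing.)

24

The receptive field on the zero-padded input at this output position is [5 16 8 / 1 7 3 / 13 20 8]. Elementwise product with the kernel and sum: 5·-1 + 16·-2 + 8·-1 + 1·1 + 3·-2 + 13·2 + 20·2 + 8·1.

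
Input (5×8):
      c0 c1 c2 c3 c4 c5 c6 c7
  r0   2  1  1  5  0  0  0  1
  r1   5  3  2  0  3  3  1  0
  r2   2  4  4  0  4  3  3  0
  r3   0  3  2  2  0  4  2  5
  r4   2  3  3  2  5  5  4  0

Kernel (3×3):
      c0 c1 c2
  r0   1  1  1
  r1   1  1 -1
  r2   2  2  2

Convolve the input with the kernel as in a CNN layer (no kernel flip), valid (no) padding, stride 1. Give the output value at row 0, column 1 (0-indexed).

The receptive field on the input at this output position is [1 1 5 / 3 2 0 / 4 4 0]. Elementwise product with the kernel and sum: 1·1 + 1·1 + 5·1 + 3·1 + 2·1 + 0·-1 + 4·2 + 4·2 + 0·2.

28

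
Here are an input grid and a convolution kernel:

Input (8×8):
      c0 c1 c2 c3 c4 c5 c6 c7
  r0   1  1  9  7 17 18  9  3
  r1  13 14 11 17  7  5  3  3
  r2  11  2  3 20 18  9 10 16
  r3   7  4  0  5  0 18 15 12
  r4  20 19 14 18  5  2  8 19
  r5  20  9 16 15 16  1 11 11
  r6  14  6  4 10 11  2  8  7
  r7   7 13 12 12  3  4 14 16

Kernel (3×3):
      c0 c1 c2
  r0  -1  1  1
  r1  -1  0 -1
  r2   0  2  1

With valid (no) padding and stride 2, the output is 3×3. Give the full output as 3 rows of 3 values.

Output[0,0]: The receptive field on the input at this output position is [1 1 9 / 13 14 11 / 11 2 3]. Elementwise product with the kernel and sum: 1·-1 + 1·1 + 9·1 + 13·-1 + 11·-1 + 2·2 + 3·1.
Output[0,1]: The receptive field on the input at this output position is [9 7 17 / 11 17 7 / 3 20 18]. Elementwise product with the kernel and sum: 9·-1 + 7·1 + 17·1 + 11·-1 + 7·-1 + 20·2 + 18·1.

-8 55 28
39 76 -2
-7 8 -10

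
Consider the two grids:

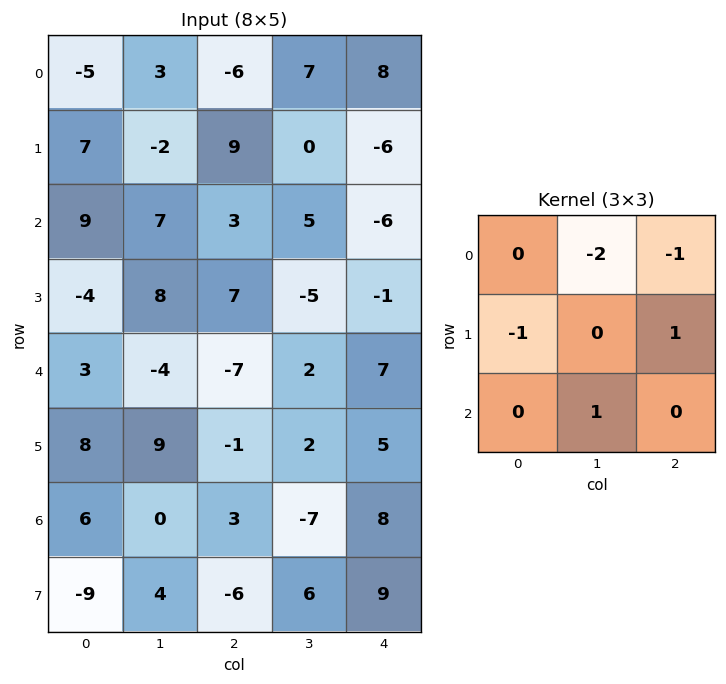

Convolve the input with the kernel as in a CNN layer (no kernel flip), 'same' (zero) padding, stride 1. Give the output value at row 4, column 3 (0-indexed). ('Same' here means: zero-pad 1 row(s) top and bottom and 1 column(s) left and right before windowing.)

27

The receptive field on the zero-padded input at this output position is [7 -5 -1 / -7 2 7 / -1 2 5]. Elementwise product with the kernel and sum: -5·-2 + -1·-1 + -7·-1 + 7·1 + 2·1.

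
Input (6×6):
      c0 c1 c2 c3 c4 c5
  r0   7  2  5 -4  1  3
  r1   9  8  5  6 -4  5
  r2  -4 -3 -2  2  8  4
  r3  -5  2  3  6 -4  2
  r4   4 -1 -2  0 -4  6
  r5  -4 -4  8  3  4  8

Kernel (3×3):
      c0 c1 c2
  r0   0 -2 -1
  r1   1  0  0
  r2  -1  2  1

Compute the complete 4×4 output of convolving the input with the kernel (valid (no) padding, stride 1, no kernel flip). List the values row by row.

Output[0,0]: The receptive field on the input at this output position is [7 2 5 / 9 8 5 / -4 -3 -2]. Elementwise product with the kernel and sum: 2·-2 + 5·-1 + 9·1 + -4·-1 + -3·2 + -2·1.

-4 3 26 19
-13 -9 -5 -7
-5 1 -11 -16
1 10 -8 19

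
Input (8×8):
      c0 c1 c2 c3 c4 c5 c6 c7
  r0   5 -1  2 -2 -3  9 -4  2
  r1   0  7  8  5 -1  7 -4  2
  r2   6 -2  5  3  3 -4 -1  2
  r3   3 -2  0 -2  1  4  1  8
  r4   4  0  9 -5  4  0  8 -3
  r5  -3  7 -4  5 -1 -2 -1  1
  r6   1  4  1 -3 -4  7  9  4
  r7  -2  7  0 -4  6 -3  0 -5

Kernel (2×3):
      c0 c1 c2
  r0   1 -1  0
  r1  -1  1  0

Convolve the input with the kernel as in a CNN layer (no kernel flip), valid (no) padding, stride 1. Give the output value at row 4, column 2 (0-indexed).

23

The receptive field on the input at this output position is [9 -5 4 / -4 5 -1]. Elementwise product with the kernel and sum: 9·1 + -5·-1 + -4·-1 + 5·1.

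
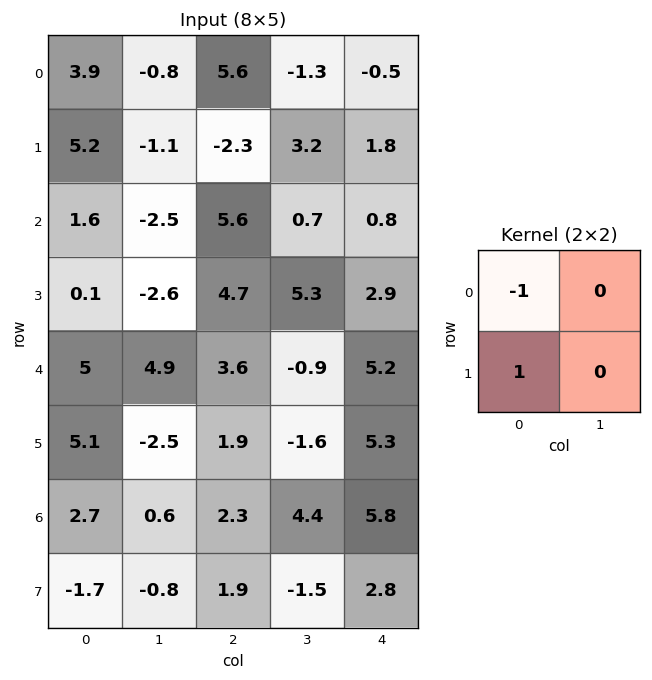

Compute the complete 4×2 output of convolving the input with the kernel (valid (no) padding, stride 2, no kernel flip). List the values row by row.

Output[0,0]: The receptive field on the input at this output position is [3.9 -0.8 / 5.2 -1.1]. Elementwise product with the kernel and sum: 3.9·-1 + 5.2·1.
Output[0,1]: The receptive field on the input at this output position is [5.6 -1.3 / -2.3 3.2]. Elementwise product with the kernel and sum: 5.6·-1 + -2.3·1.

1.3 -7.9
-1.5 -0.9
0.1 -1.7
-4.4 -0.4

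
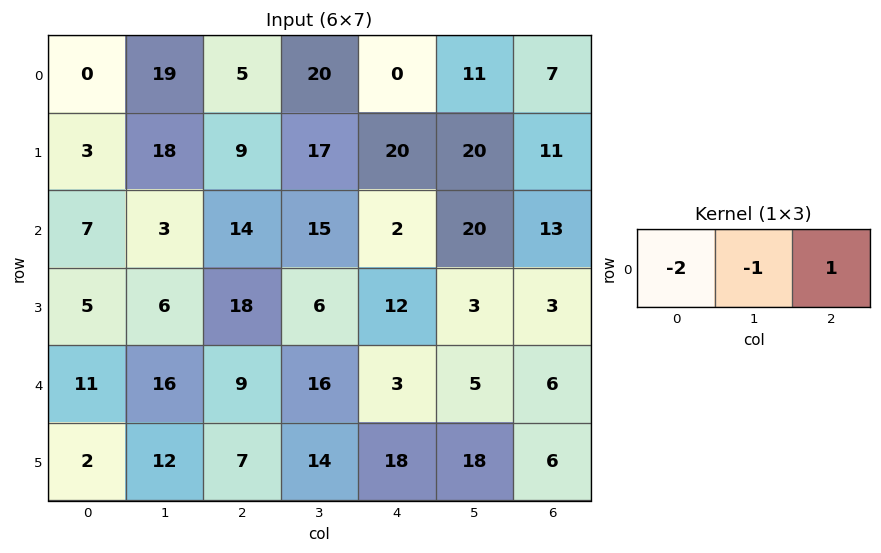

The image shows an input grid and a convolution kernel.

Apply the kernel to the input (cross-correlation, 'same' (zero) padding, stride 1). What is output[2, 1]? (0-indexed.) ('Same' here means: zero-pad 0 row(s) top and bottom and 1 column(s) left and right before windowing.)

-3

The receptive field on the zero-padded input at this output position is [7 3 14]. Elementwise product with the kernel and sum: 7·-2 + 3·-1 + 14·1.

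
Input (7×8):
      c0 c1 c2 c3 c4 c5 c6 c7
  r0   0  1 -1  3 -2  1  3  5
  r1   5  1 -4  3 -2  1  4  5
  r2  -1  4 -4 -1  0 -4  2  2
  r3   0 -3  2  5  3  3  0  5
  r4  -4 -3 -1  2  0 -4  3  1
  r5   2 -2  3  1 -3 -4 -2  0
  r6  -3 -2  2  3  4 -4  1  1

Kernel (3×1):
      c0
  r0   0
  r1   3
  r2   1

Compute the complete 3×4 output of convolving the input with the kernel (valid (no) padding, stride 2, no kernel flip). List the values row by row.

14 -16 -6 14
-4 5 9 3
3 11 -5 -5

Output[0,0]: The receptive field on the input at this output position is [0 / 5 / -1]. Elementwise product with the kernel and sum: 5·3 + -1·1.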